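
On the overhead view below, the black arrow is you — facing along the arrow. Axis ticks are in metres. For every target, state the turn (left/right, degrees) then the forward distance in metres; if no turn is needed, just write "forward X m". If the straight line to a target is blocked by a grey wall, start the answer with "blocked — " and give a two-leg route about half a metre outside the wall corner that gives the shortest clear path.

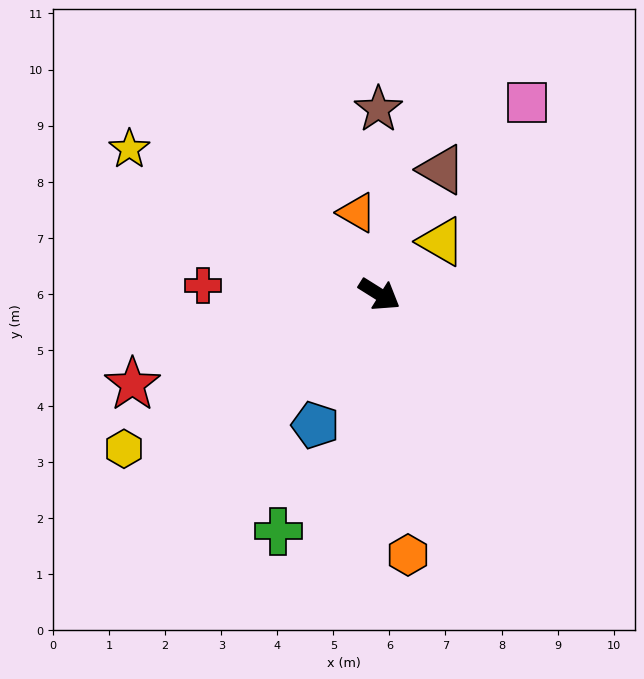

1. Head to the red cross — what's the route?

turn right 151°, forward 3.2 m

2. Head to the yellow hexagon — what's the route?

turn right 117°, forward 5.3 m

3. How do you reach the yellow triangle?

turn left 73°, forward 1.4 m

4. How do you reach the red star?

turn right 128°, forward 4.7 m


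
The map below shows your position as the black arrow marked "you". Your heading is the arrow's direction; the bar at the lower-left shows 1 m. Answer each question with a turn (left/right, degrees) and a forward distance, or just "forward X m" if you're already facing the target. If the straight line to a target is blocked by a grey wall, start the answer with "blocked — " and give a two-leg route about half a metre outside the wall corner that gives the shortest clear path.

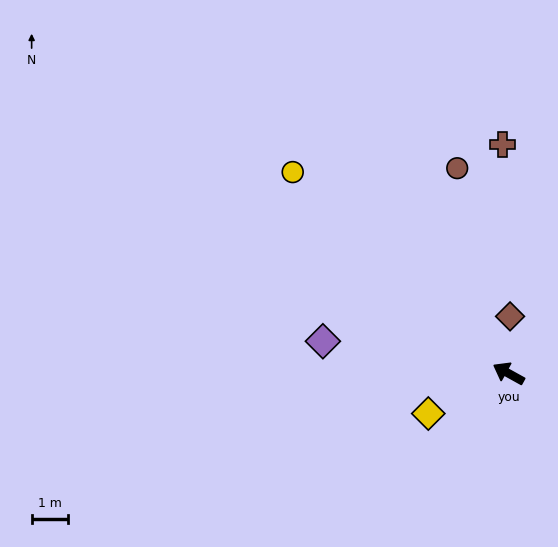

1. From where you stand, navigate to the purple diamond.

turn left 19°, forward 5.2 m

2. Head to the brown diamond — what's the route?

turn right 62°, forward 1.6 m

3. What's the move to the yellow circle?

turn right 14°, forward 8.1 m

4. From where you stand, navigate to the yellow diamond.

turn left 56°, forward 2.5 m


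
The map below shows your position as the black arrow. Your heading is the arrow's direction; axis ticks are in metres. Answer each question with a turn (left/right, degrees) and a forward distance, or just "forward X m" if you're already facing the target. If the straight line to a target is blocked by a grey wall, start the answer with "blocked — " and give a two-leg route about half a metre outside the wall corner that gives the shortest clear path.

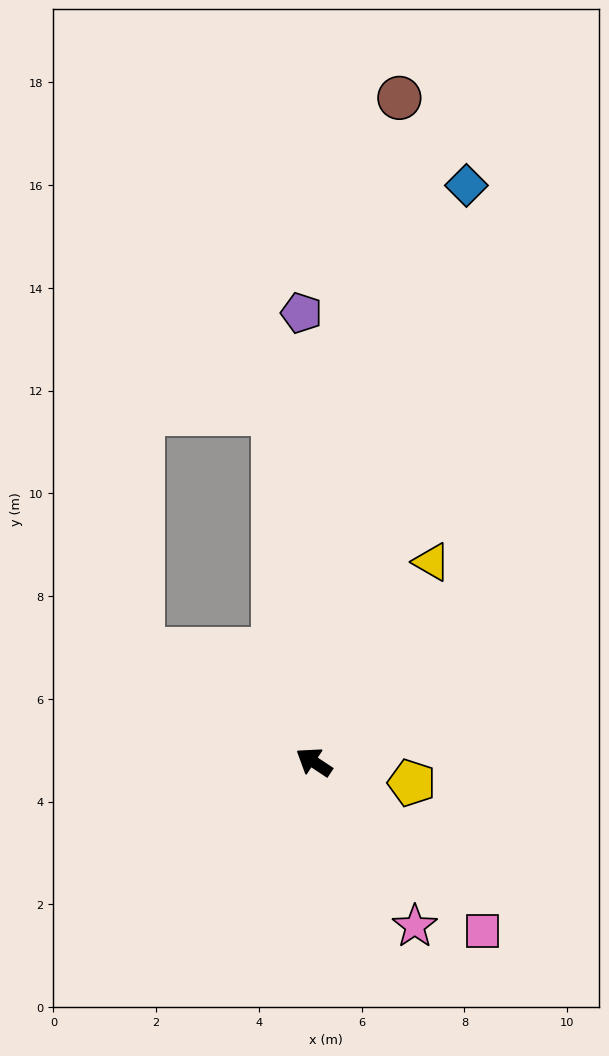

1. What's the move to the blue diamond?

turn right 71°, forward 11.6 m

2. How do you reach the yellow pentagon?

turn right 159°, forward 1.9 m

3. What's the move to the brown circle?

turn right 64°, forward 13.0 m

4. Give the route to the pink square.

turn left 168°, forward 4.6 m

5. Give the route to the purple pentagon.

turn right 55°, forward 8.7 m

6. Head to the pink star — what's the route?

turn left 155°, forward 3.8 m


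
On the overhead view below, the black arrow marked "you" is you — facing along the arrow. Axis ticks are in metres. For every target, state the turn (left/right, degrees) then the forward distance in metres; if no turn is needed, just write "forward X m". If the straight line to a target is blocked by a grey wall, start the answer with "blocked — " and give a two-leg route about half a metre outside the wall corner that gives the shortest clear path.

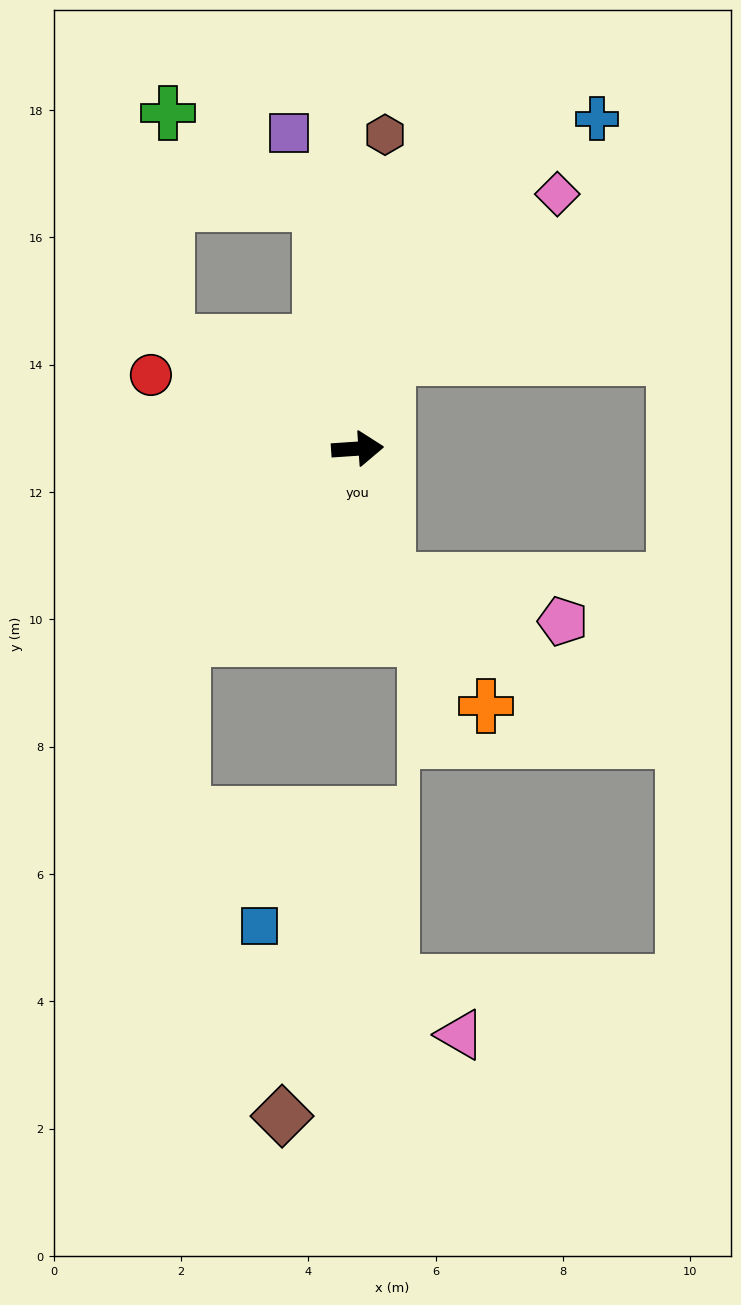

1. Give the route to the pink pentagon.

blocked — turn right 81°, forward 2.1 m, then turn left 64°, forward 2.8 m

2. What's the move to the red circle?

turn left 157°, forward 3.4 m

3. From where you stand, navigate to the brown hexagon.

turn left 81°, forward 4.9 m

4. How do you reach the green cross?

blocked — turn left 95°, forward 3.9 m, then turn left 50°, forward 2.8 m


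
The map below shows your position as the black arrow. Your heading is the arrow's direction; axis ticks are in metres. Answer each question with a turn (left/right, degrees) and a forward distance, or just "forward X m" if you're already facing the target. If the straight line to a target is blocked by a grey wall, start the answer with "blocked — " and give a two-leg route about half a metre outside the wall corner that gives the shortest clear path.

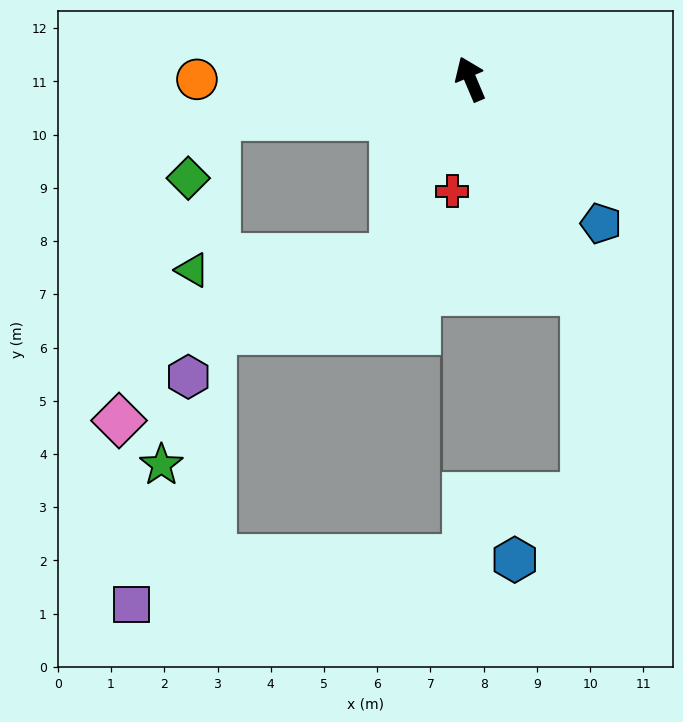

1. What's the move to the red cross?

turn left 148°, forward 2.1 m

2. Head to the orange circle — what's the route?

turn left 67°, forward 5.1 m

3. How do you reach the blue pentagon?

turn right 161°, forward 3.7 m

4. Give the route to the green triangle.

blocked — turn left 133°, forward 3.6 m, then turn right 62°, forward 3.8 m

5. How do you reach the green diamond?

blocked — turn left 76°, forward 4.8 m, then turn left 54°, forward 1.3 m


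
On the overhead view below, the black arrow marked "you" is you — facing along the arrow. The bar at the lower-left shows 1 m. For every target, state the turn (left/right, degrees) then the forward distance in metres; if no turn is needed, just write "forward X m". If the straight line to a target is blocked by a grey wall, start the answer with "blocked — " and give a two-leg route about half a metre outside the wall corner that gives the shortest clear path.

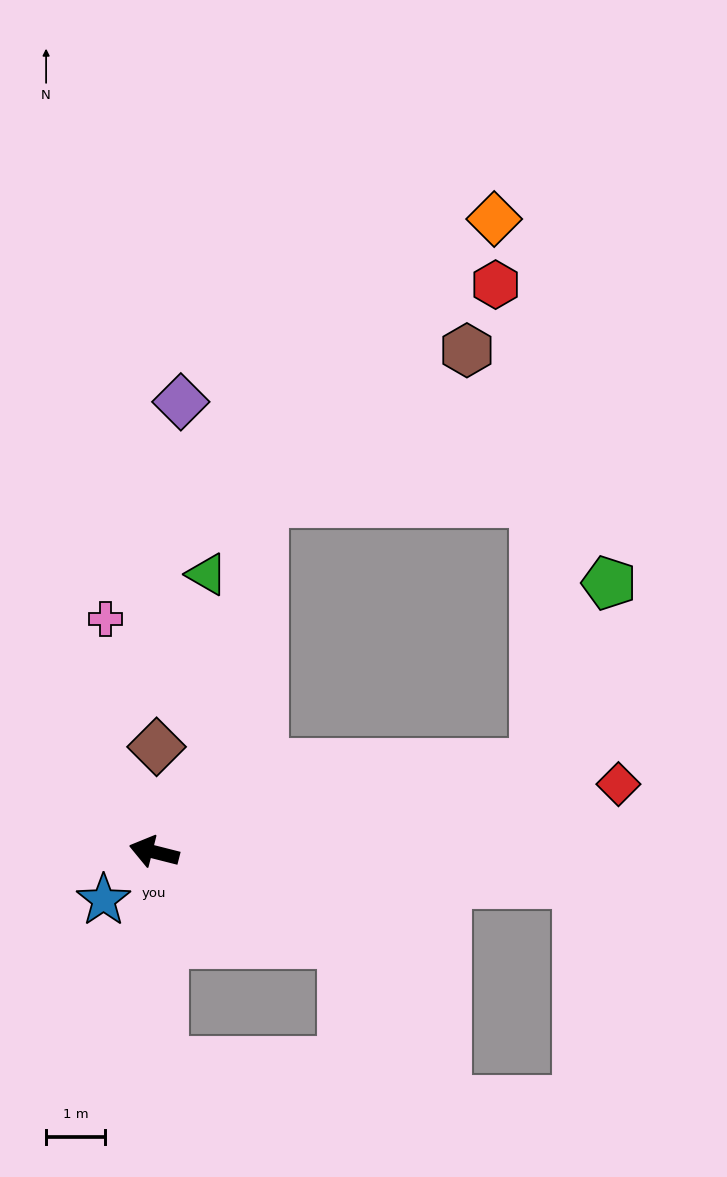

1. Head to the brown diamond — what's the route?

turn right 77°, forward 1.8 m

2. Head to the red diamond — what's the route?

turn right 157°, forward 7.9 m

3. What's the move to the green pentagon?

blocked — turn right 153°, forward 6.6 m, then turn left 55°, forward 3.3 m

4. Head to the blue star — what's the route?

turn left 58°, forward 1.2 m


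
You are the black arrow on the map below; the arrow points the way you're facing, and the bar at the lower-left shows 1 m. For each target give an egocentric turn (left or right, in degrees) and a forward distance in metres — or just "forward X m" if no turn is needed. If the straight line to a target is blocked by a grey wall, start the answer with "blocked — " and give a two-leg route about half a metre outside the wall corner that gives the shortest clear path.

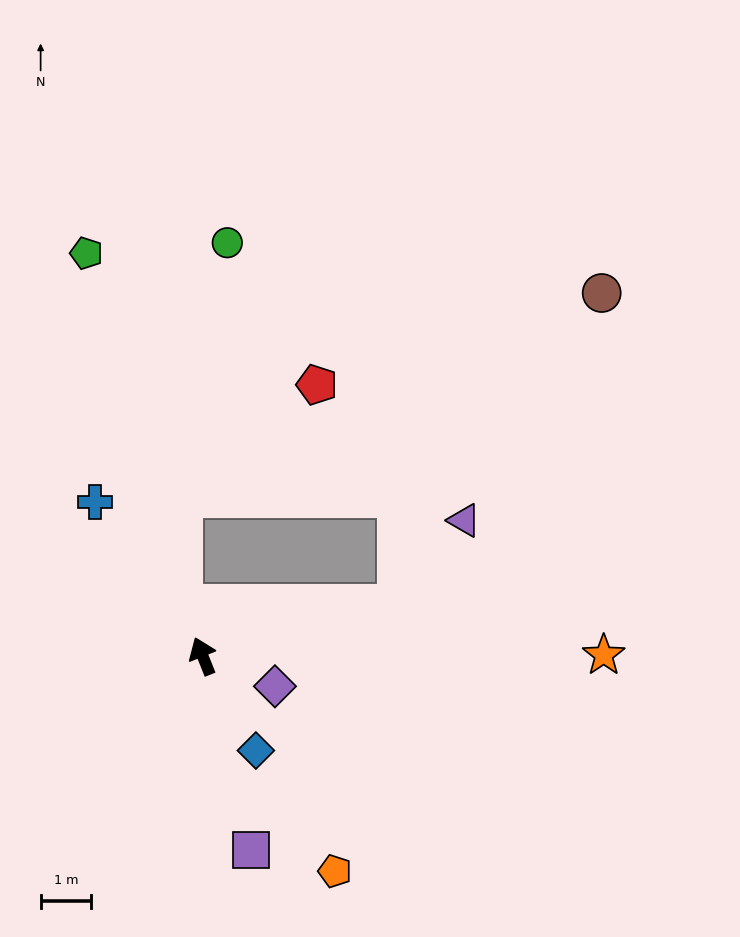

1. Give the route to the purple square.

turn left 172°, forward 3.9 m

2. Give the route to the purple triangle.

blocked — turn right 98°, forward 4.0 m, then turn left 39°, forward 2.1 m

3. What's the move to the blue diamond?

turn right 172°, forward 2.1 m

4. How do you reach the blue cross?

turn left 13°, forward 3.7 m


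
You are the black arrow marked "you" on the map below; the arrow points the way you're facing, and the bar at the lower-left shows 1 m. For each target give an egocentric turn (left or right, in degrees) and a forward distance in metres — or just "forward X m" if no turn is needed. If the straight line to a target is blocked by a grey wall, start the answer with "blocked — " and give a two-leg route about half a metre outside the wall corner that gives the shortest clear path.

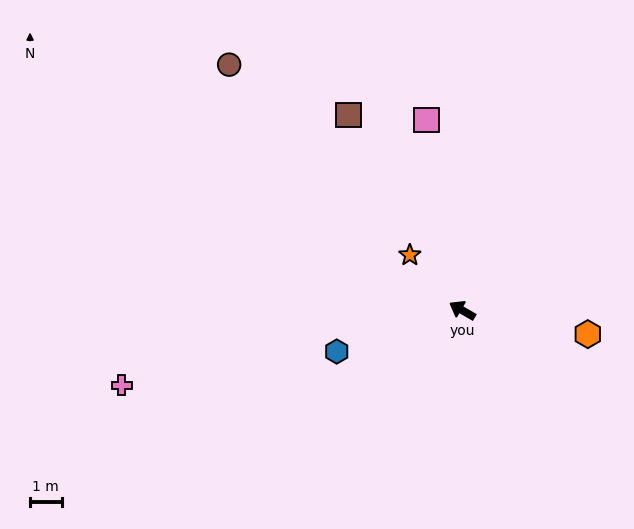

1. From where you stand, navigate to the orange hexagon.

turn right 161°, forward 4.0 m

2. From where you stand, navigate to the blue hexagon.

turn left 48°, forward 4.2 m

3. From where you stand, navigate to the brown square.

turn right 30°, forward 7.2 m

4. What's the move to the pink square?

turn right 49°, forward 6.1 m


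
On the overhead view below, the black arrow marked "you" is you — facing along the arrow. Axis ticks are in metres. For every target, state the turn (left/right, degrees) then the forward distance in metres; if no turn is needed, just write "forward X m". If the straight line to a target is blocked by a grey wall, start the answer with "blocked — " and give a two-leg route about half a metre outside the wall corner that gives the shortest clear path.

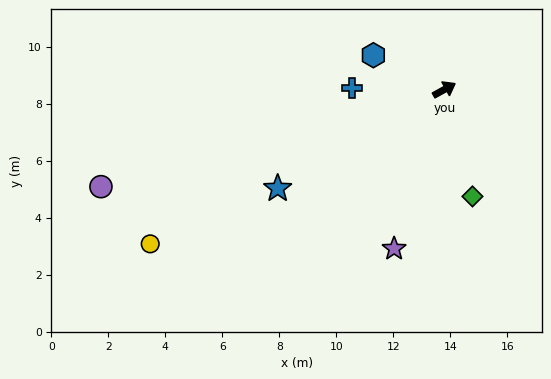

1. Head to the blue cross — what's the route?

turn left 150°, forward 3.2 m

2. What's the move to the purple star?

turn right 136°, forward 5.9 m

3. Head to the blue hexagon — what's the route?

turn left 125°, forward 2.8 m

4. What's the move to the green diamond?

turn right 104°, forward 3.9 m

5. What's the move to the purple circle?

turn left 167°, forward 12.5 m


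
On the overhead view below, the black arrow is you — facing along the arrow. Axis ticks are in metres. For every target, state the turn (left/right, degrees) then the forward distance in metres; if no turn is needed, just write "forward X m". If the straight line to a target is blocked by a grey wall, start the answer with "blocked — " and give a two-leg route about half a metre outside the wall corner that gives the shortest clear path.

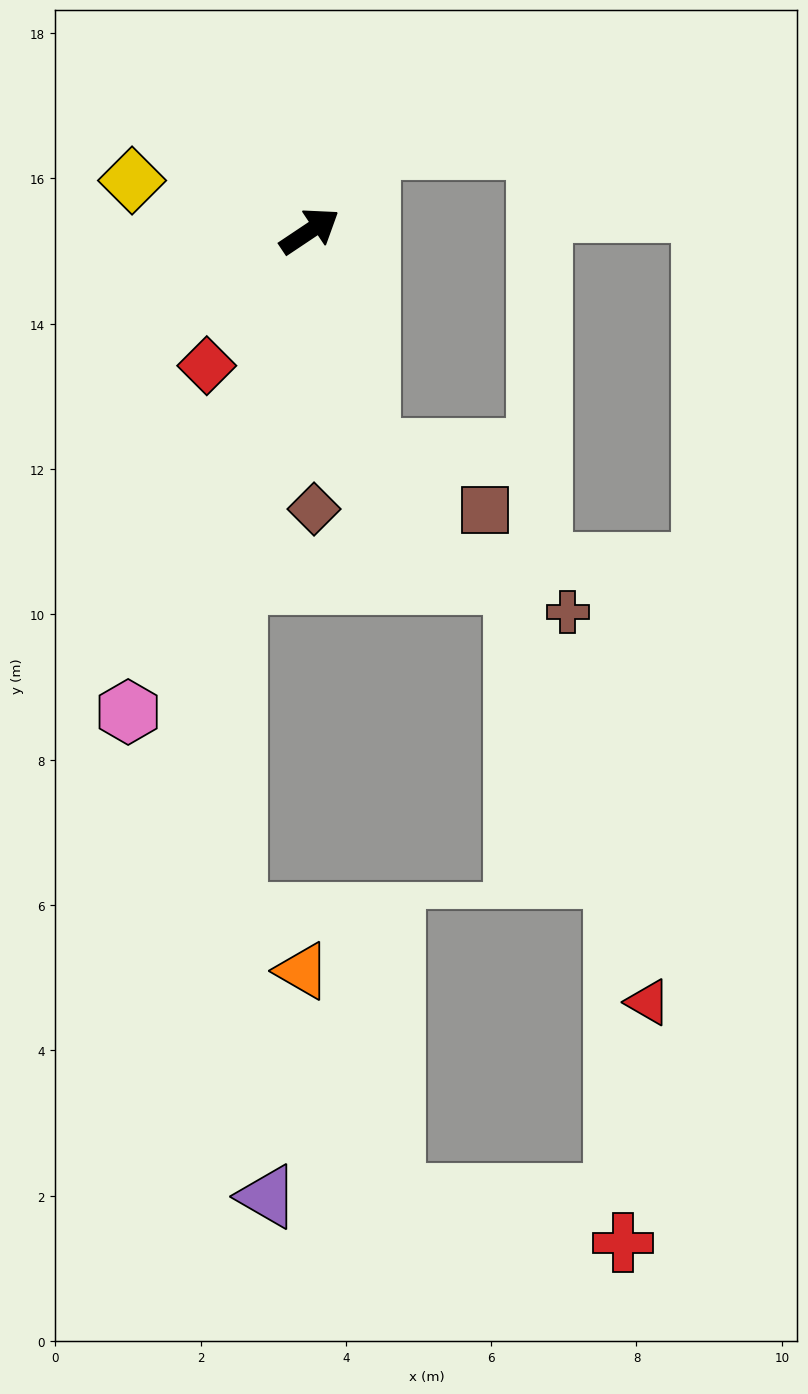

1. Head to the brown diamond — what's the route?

turn right 123°, forward 3.8 m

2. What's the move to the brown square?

blocked — turn right 109°, forward 3.1 m, then turn left 48°, forward 1.8 m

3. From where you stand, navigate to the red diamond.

turn right 161°, forward 2.3 m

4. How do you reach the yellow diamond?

turn left 130°, forward 2.5 m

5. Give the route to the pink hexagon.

turn right 144°, forward 7.1 m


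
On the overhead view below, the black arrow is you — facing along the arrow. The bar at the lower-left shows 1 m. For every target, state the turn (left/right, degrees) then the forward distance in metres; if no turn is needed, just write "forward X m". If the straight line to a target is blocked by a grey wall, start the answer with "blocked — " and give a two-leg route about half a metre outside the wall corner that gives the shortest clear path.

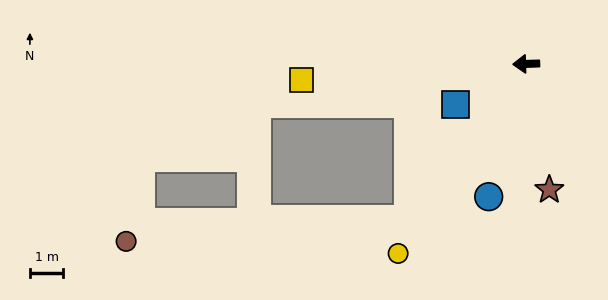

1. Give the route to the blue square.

turn left 28°, forward 2.5 m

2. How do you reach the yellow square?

turn left 2°, forward 6.8 m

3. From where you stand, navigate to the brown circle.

blocked — turn left 51°, forward 5.8 m, then turn right 48°, forward 8.5 m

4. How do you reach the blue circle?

turn left 72°, forward 4.2 m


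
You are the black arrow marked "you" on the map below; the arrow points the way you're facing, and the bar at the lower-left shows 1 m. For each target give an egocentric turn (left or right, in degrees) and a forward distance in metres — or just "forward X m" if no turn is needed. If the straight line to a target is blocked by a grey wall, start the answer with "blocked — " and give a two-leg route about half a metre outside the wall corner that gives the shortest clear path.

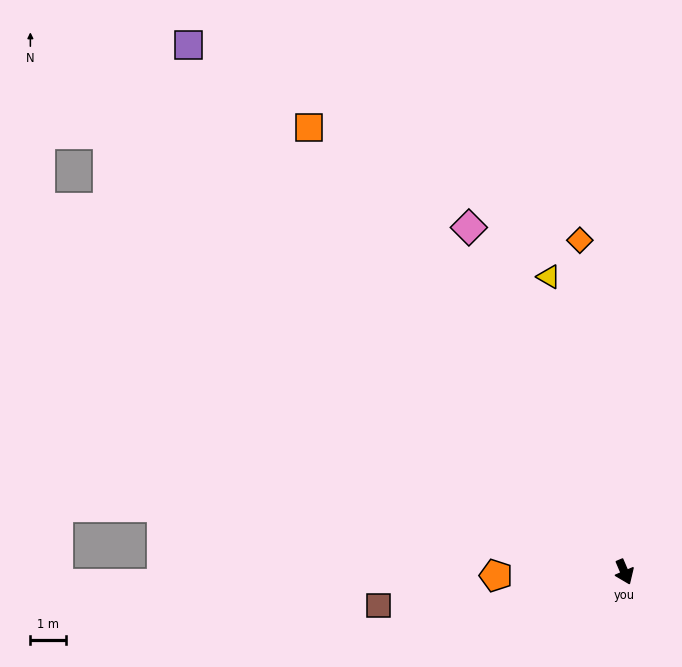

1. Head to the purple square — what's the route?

turn right 164°, forward 19.4 m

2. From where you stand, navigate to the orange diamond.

turn left 165°, forward 9.5 m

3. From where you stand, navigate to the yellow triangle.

turn left 171°, forward 8.7 m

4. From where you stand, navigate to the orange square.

turn right 168°, forward 15.5 m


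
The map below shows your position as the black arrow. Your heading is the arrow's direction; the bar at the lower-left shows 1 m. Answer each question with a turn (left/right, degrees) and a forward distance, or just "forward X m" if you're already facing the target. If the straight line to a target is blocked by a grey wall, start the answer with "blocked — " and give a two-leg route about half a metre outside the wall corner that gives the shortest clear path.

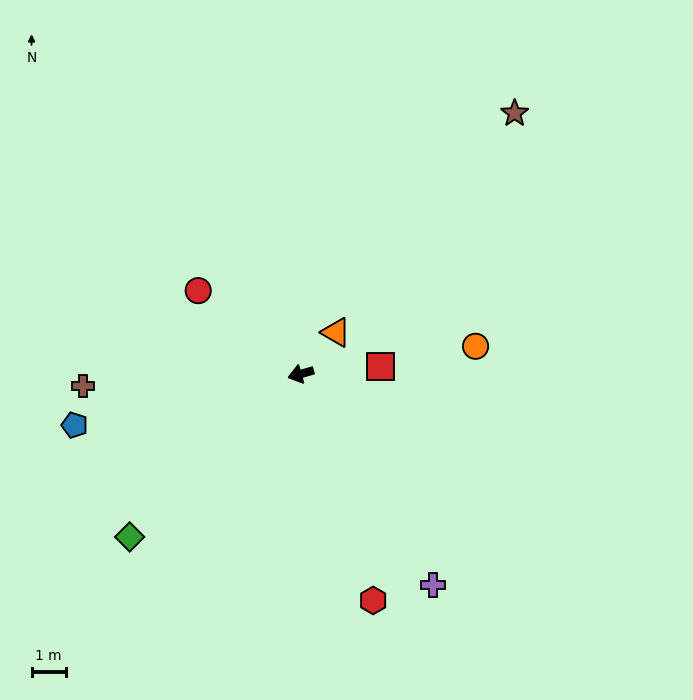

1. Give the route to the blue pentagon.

turn right 3°, forward 6.8 m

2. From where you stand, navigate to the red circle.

turn right 55°, forward 3.9 m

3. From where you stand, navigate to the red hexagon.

turn left 92°, forward 6.9 m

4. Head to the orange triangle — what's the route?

turn right 146°, forward 1.6 m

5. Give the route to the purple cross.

turn left 106°, forward 7.3 m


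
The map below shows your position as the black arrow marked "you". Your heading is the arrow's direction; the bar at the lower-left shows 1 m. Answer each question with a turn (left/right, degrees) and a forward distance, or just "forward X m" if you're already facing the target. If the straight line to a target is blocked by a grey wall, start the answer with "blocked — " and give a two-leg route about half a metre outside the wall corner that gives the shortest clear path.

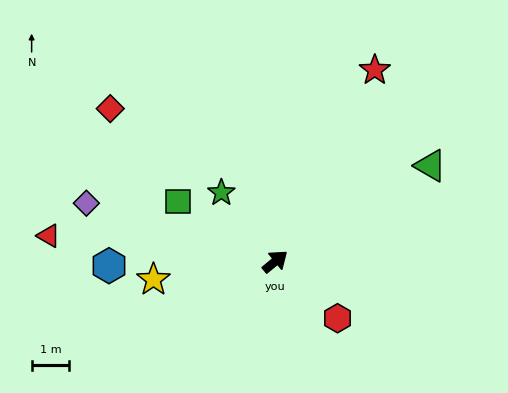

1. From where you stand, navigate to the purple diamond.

turn left 123°, forward 5.2 m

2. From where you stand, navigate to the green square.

turn left 109°, forward 3.0 m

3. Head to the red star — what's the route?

turn left 23°, forward 5.7 m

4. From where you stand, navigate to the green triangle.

turn right 8°, forward 4.8 m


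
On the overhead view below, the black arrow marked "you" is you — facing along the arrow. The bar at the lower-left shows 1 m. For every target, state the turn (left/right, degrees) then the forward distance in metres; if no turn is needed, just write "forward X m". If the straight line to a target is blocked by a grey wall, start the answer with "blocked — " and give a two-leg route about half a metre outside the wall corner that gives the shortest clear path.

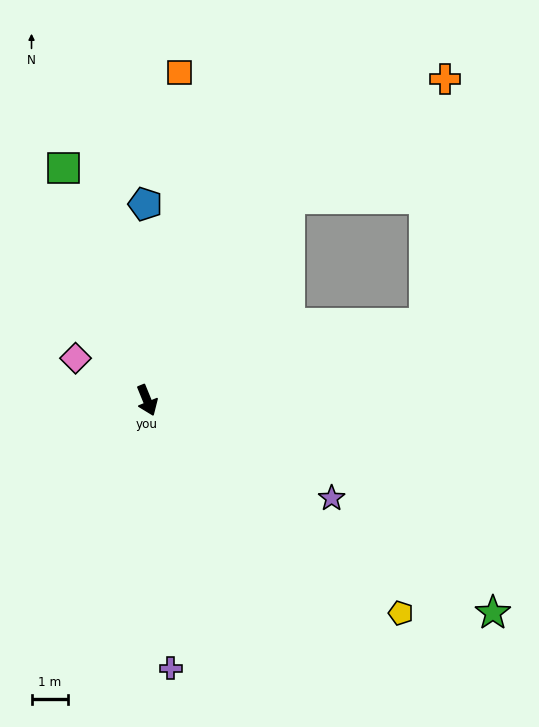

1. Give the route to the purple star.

turn left 40°, forward 5.7 m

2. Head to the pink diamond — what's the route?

turn right 143°, forward 2.3 m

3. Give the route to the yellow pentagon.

turn left 28°, forward 9.1 m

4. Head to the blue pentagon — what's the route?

turn left 158°, forward 5.4 m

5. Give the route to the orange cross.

blocked — turn left 122°, forward 6.8 m, then turn right 17°, forward 5.4 m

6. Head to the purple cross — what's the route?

turn right 17°, forward 7.4 m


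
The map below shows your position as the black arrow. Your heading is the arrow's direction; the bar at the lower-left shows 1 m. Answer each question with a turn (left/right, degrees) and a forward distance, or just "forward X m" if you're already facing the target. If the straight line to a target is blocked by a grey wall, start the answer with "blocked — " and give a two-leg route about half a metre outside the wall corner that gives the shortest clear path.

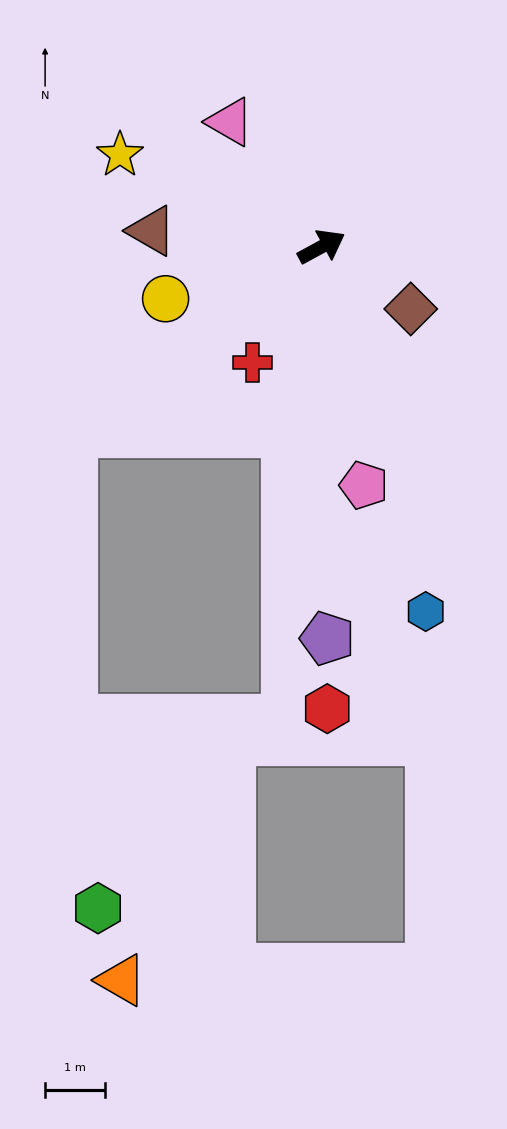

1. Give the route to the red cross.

turn right 149°, forward 2.2 m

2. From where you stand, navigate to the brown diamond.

turn right 63°, forward 1.8 m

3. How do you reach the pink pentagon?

turn right 109°, forward 4.0 m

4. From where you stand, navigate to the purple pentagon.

turn right 118°, forward 6.5 m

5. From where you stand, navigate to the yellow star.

turn left 127°, forward 3.7 m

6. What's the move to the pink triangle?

turn left 98°, forward 2.6 m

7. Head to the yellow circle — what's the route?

turn left 170°, forward 2.7 m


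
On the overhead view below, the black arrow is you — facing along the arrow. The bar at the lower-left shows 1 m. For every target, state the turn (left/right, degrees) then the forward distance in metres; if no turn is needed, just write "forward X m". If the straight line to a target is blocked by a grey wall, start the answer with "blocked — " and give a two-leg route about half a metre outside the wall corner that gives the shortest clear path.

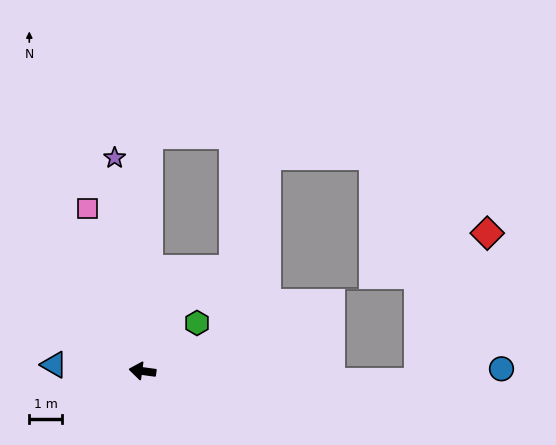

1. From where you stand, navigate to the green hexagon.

turn right 131°, forward 2.2 m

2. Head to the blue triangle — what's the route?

turn left 4°, forward 2.7 m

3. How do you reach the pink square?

turn right 64°, forward 5.3 m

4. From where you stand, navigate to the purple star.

turn right 75°, forward 6.7 m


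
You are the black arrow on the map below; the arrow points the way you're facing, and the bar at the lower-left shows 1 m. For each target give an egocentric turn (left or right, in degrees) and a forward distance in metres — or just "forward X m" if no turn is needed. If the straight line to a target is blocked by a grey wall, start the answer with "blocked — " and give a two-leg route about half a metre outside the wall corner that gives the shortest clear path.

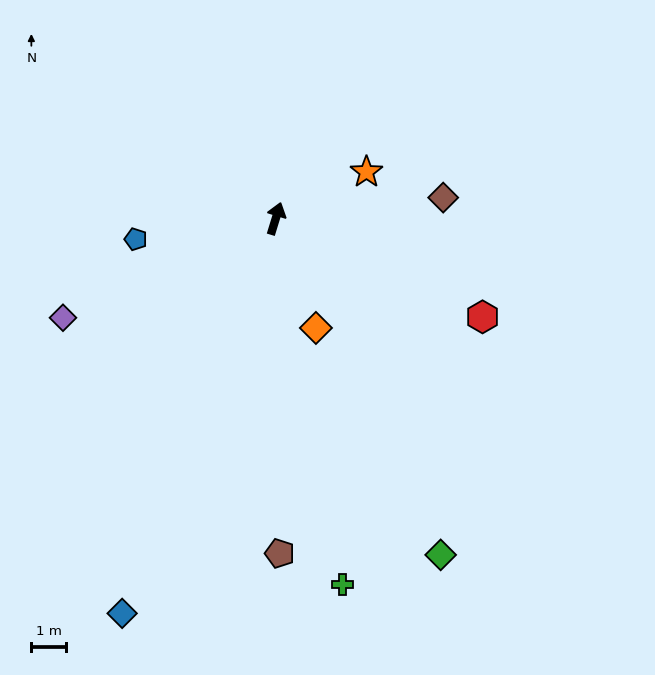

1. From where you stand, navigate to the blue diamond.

turn left 176°, forward 12.3 m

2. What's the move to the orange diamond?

turn right 143°, forward 3.4 m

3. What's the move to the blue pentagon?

turn left 116°, forward 4.1 m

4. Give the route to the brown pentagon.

turn right 162°, forward 9.8 m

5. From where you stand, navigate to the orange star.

turn right 46°, forward 3.0 m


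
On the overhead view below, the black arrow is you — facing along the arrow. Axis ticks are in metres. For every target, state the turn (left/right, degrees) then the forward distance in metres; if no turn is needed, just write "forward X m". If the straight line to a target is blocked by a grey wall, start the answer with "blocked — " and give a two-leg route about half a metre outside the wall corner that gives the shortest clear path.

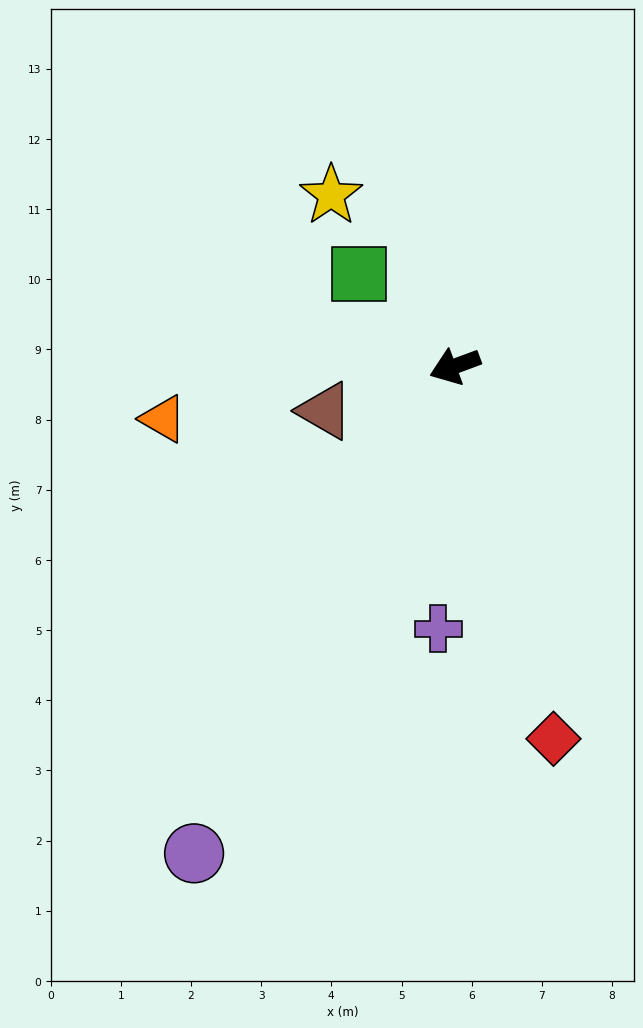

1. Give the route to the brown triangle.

forward 2.0 m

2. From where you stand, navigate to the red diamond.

turn left 85°, forward 5.5 m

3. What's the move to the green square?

turn right 64°, forward 1.9 m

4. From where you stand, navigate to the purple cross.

turn left 66°, forward 3.7 m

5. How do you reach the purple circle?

turn left 42°, forward 7.9 m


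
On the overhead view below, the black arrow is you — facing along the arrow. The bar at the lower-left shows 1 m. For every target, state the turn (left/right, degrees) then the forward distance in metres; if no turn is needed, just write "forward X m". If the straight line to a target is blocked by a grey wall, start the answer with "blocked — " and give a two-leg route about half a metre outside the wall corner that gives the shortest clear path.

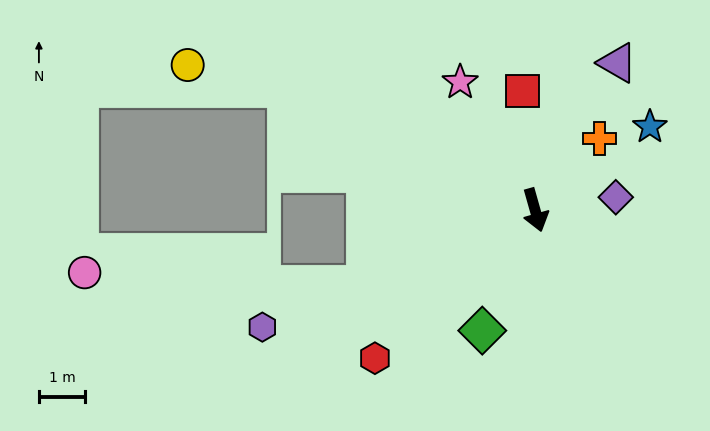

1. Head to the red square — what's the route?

turn left 170°, forward 2.6 m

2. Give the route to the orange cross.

turn left 122°, forward 2.1 m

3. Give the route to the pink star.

turn right 165°, forward 3.2 m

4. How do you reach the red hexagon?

turn right 63°, forward 4.7 m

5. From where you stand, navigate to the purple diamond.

turn left 83°, forward 1.8 m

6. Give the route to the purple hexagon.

turn right 83°, forward 6.4 m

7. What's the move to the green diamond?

turn right 39°, forward 2.8 m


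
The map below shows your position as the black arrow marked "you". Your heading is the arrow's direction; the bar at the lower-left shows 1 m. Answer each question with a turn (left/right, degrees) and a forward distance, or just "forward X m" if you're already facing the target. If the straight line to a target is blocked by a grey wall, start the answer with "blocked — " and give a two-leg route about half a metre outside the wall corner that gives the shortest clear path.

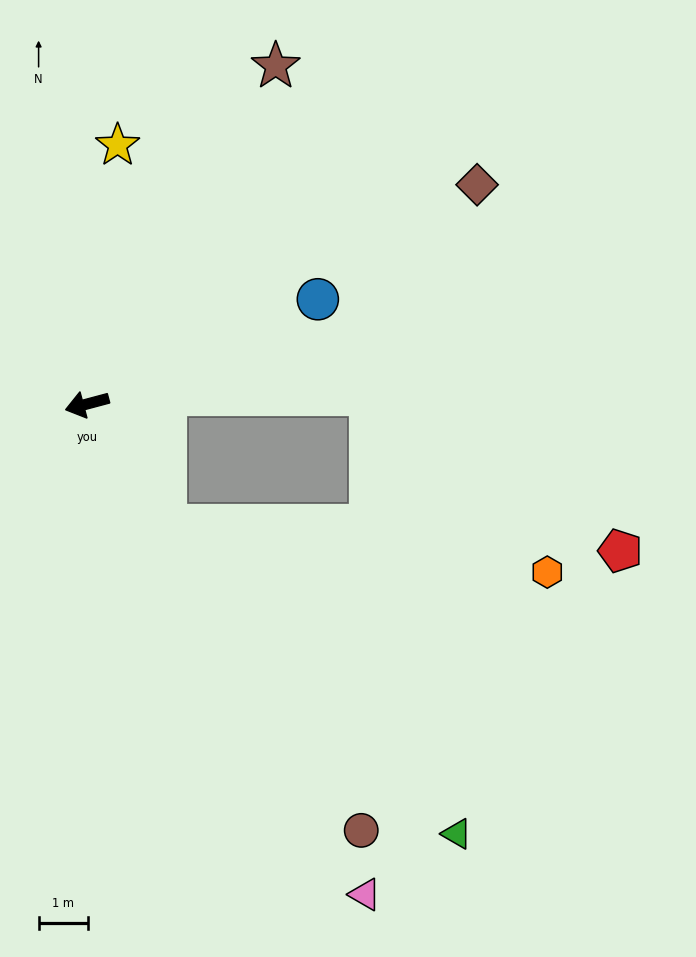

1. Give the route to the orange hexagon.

blocked — turn left 108°, forward 2.9 m, then turn left 50°, forward 7.8 m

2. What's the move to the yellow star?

turn right 112°, forward 5.3 m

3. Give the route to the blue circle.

turn right 171°, forward 5.2 m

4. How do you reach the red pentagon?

blocked — turn left 108°, forward 2.9 m, then turn left 54°, forward 9.3 m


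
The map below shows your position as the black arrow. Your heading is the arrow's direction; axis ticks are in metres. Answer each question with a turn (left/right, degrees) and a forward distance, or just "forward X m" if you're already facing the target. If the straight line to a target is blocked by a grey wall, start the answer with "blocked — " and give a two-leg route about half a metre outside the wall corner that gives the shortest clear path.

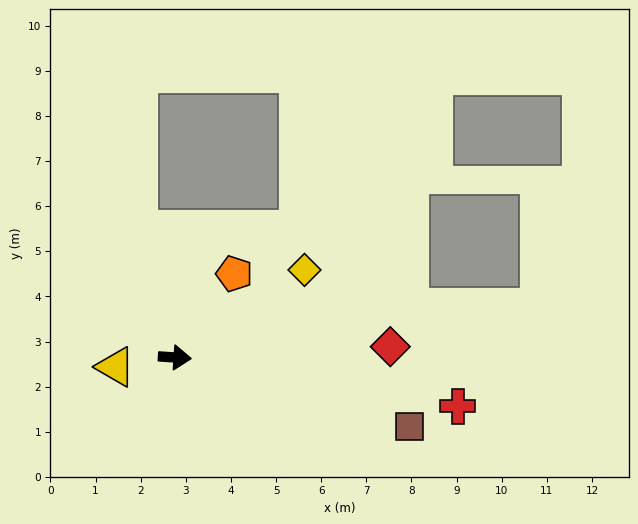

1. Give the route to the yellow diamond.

turn left 38°, forward 3.5 m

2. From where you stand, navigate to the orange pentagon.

turn left 58°, forward 2.3 m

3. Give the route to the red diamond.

turn left 7°, forward 4.8 m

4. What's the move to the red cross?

turn right 6°, forward 6.4 m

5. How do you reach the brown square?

turn right 13°, forward 5.4 m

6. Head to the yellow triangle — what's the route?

turn right 167°, forward 1.3 m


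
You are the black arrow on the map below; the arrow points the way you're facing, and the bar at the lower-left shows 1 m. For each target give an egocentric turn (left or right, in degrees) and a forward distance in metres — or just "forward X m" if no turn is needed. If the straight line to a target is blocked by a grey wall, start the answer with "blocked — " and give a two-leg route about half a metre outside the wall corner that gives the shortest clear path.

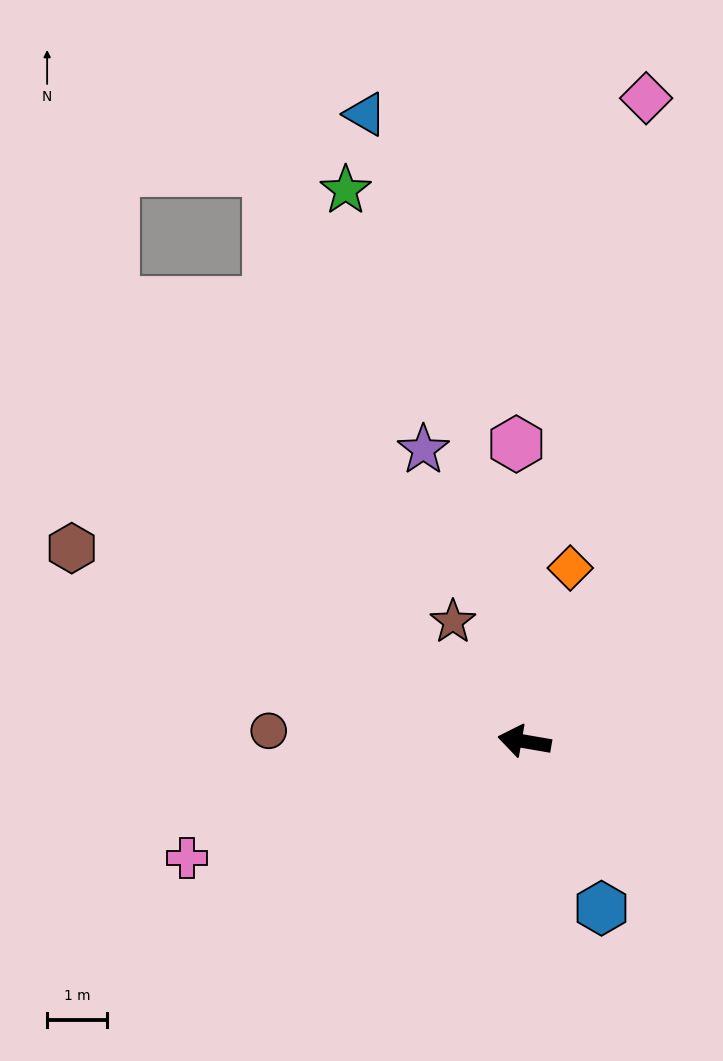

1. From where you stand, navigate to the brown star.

turn right 49°, forward 2.3 m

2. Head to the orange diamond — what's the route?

turn right 95°, forward 3.0 m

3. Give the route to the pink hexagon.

turn right 79°, forward 4.9 m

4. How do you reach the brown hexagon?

turn right 13°, forward 8.2 m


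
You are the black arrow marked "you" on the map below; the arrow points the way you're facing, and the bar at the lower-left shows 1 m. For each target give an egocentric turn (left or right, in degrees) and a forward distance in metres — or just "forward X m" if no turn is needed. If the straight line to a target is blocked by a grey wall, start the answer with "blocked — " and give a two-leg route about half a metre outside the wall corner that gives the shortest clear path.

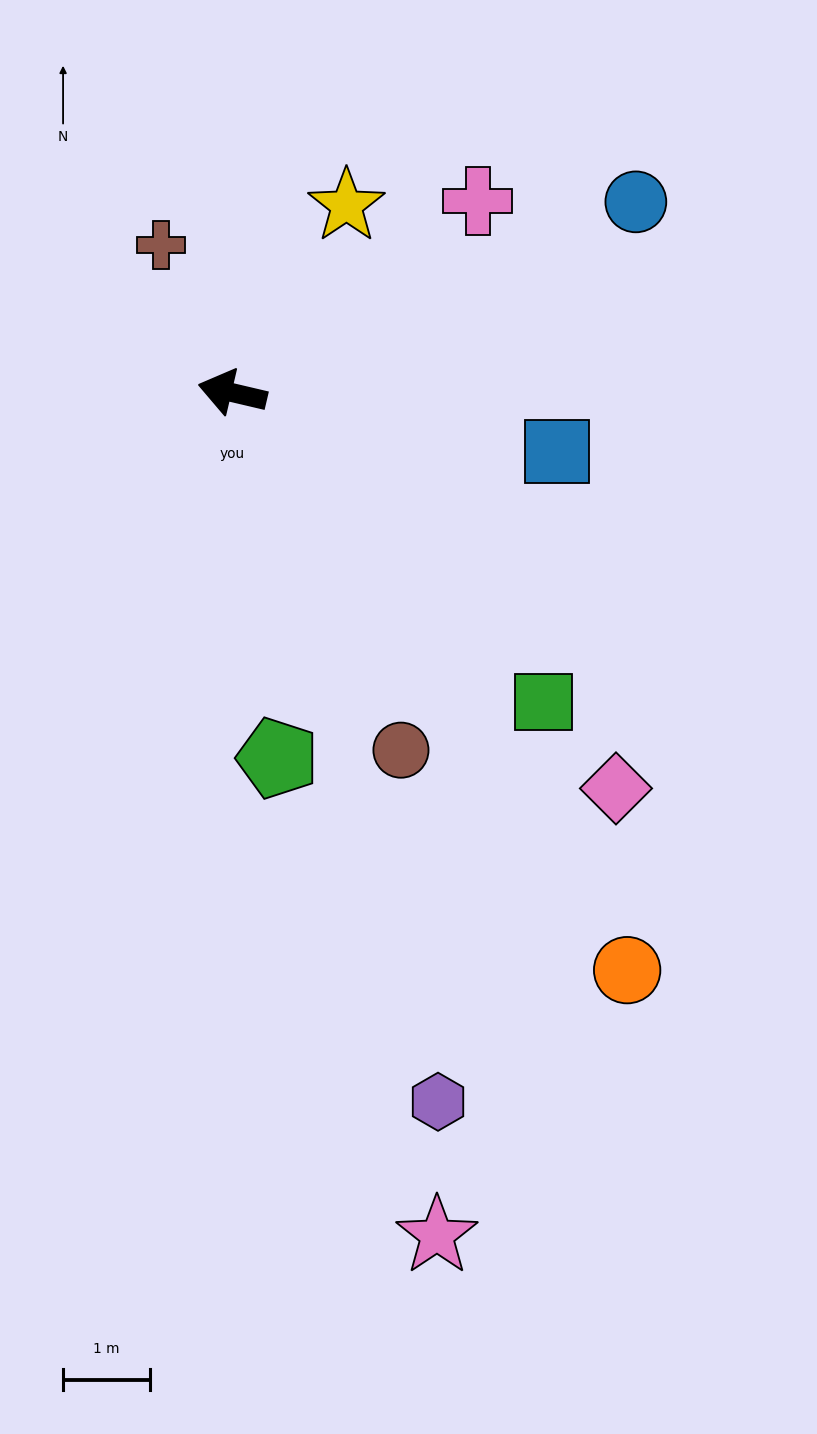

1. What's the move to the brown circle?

turn left 128°, forward 4.6 m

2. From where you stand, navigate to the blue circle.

turn right 141°, forward 5.1 m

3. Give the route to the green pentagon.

turn left 110°, forward 4.2 m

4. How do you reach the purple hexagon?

turn left 119°, forward 8.5 m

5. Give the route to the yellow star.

turn right 108°, forward 2.5 m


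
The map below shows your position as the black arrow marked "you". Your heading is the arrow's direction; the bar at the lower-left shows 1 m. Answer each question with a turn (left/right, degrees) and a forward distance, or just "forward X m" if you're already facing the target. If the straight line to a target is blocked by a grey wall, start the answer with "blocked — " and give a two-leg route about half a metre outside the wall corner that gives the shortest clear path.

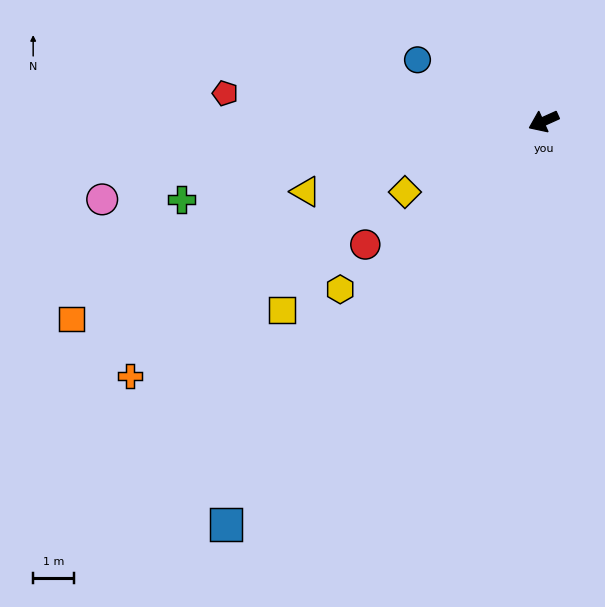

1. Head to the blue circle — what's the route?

turn right 50°, forward 3.5 m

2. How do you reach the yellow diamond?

turn left 3°, forward 3.9 m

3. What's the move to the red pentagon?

turn right 29°, forward 7.9 m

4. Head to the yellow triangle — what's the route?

turn right 8°, forward 6.1 m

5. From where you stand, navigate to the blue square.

turn left 27°, forward 12.7 m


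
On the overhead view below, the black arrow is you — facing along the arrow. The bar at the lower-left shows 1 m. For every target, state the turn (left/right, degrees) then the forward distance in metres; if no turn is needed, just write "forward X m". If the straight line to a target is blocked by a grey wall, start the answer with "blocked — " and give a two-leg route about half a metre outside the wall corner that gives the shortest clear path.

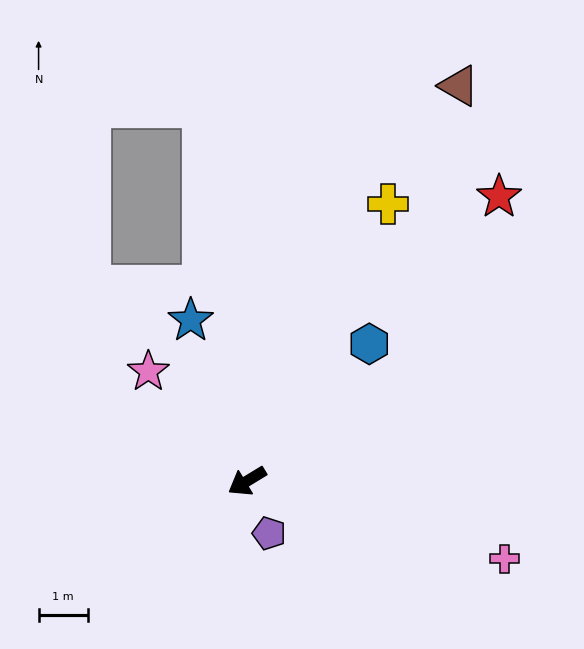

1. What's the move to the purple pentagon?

turn left 82°, forward 1.2 m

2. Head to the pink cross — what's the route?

turn left 132°, forward 5.5 m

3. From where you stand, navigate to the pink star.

turn right 79°, forward 3.0 m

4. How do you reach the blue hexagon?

turn right 163°, forward 3.7 m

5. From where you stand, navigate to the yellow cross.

turn right 148°, forward 6.3 m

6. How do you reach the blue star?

turn right 102°, forward 3.5 m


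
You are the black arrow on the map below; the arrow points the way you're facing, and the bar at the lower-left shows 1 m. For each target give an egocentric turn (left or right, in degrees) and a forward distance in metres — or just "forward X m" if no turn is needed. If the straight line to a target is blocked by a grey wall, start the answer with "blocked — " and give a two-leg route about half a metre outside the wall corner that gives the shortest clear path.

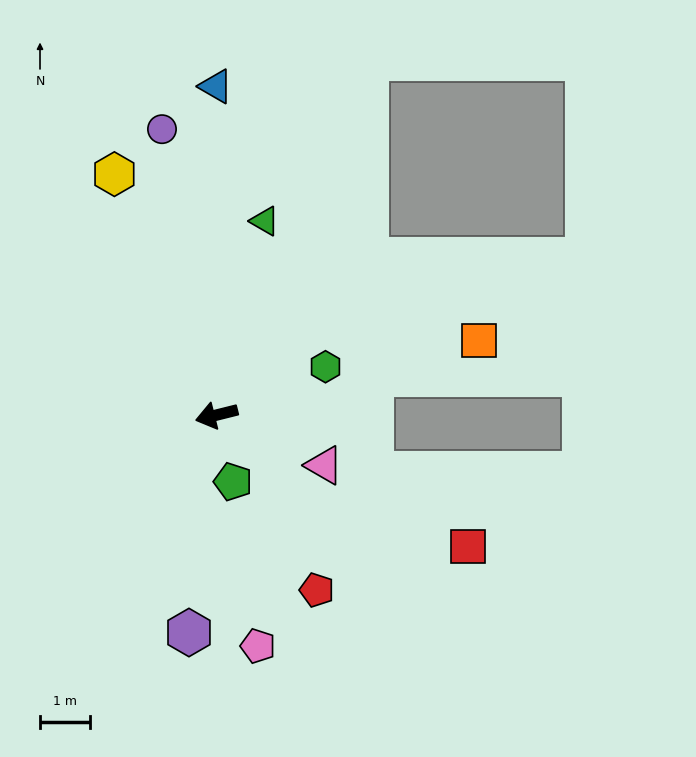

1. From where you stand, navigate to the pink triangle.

turn left 141°, forward 2.4 m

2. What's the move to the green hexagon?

turn right 170°, forward 2.4 m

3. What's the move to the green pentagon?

turn left 90°, forward 1.4 m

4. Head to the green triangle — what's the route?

turn right 118°, forward 4.0 m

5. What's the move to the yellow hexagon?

turn right 81°, forward 5.2 m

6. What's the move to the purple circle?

turn right 93°, forward 5.8 m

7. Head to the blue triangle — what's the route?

turn right 104°, forward 6.6 m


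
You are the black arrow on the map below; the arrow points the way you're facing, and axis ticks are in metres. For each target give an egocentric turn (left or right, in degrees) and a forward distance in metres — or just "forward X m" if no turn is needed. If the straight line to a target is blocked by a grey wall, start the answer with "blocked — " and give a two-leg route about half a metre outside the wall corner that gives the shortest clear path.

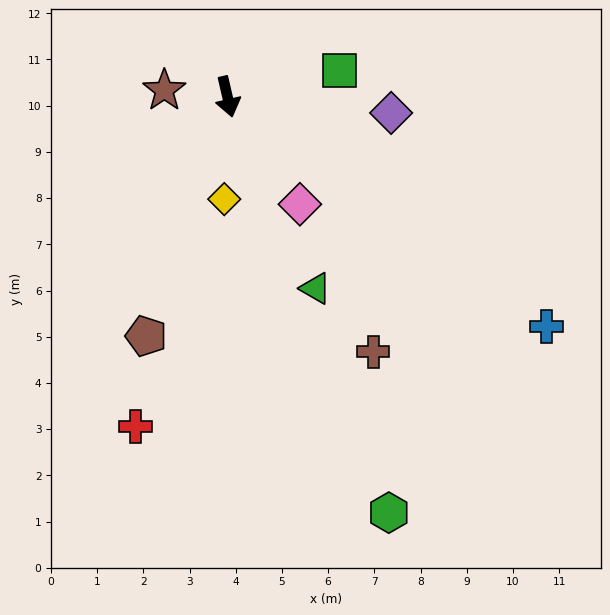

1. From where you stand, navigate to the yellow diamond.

turn right 15°, forward 2.2 m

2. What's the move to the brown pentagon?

turn right 32°, forward 5.5 m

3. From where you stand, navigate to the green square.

turn left 90°, forward 2.5 m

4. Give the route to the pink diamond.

turn left 21°, forward 2.8 m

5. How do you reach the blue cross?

turn left 41°, forward 8.5 m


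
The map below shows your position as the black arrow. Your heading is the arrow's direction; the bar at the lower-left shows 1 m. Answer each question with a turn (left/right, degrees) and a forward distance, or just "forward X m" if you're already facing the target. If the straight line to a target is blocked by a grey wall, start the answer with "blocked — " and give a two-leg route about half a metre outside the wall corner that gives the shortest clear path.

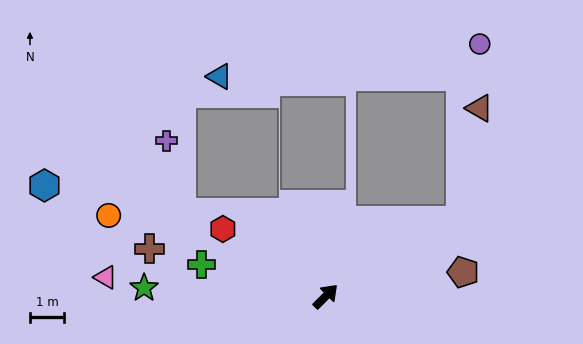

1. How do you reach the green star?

turn left 132°, forward 5.3 m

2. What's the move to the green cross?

turn left 120°, forward 3.8 m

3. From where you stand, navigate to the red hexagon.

turn left 102°, forward 3.6 m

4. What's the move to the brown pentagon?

turn right 35°, forward 4.1 m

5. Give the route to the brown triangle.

blocked — turn right 16°, forward 4.5 m, then turn left 51°, forward 3.3 m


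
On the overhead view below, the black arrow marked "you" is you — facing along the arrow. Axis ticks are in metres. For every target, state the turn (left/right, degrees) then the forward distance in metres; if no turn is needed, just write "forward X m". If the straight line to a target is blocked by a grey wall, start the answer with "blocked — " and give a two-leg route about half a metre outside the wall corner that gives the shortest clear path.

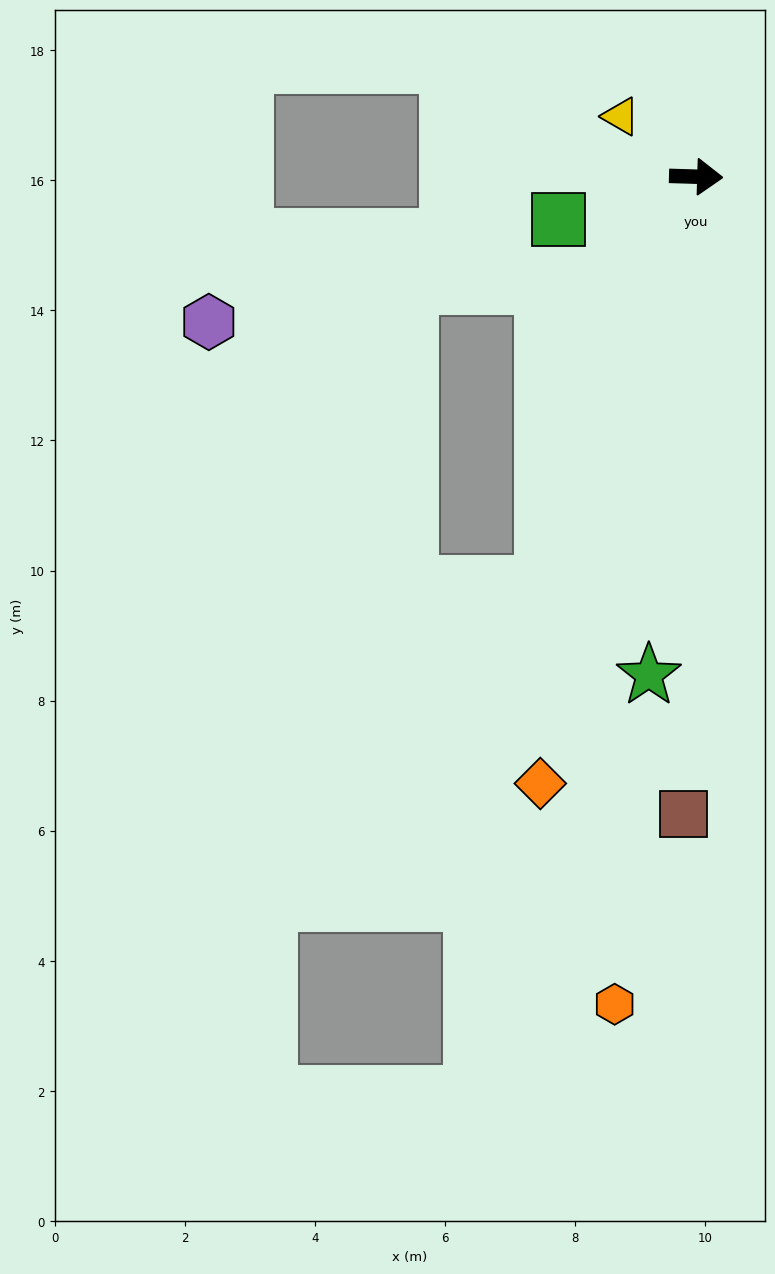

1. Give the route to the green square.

turn right 161°, forward 2.2 m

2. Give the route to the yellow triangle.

turn left 143°, forward 1.5 m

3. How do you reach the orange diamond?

turn right 103°, forward 9.6 m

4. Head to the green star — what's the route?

turn right 94°, forward 7.7 m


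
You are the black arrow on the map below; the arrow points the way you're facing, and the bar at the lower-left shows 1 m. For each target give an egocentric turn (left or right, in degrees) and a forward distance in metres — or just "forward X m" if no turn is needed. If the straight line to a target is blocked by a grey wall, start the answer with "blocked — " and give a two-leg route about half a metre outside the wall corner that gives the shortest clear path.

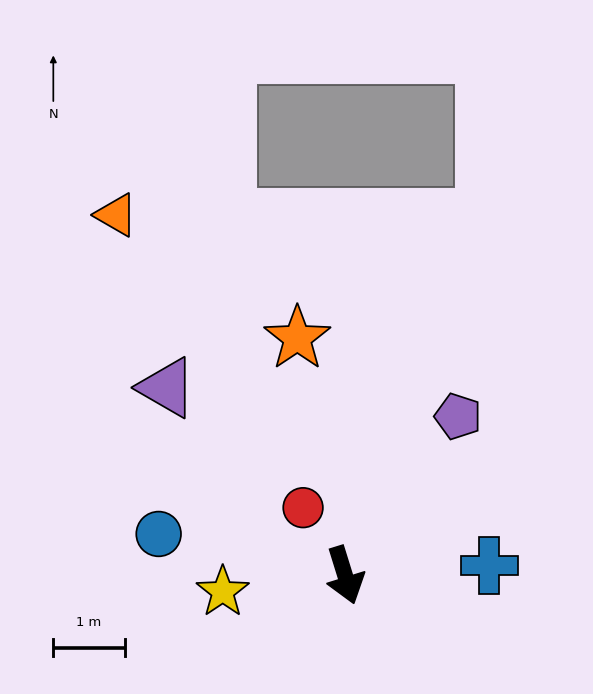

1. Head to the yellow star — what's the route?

turn right 100°, forward 1.7 m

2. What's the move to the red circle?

turn right 165°, forward 1.1 m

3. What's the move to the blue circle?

turn right 120°, forward 2.7 m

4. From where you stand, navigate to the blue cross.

turn left 77°, forward 2.0 m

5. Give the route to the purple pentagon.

turn left 127°, forward 2.7 m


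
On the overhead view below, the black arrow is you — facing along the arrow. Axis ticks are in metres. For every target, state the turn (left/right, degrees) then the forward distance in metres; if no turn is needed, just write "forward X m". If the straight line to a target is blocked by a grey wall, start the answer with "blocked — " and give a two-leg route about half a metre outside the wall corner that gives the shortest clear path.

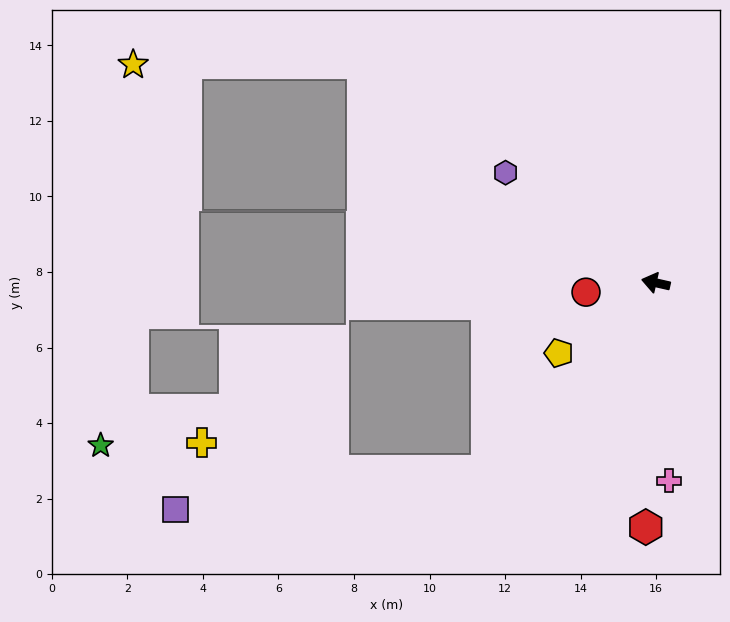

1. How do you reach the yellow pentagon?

turn left 49°, forward 3.2 m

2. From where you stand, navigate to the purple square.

blocked — turn left 61°, forward 6.7 m, then turn right 41°, forward 8.3 m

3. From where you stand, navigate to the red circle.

turn left 20°, forward 1.9 m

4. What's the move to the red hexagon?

turn left 100°, forward 6.5 m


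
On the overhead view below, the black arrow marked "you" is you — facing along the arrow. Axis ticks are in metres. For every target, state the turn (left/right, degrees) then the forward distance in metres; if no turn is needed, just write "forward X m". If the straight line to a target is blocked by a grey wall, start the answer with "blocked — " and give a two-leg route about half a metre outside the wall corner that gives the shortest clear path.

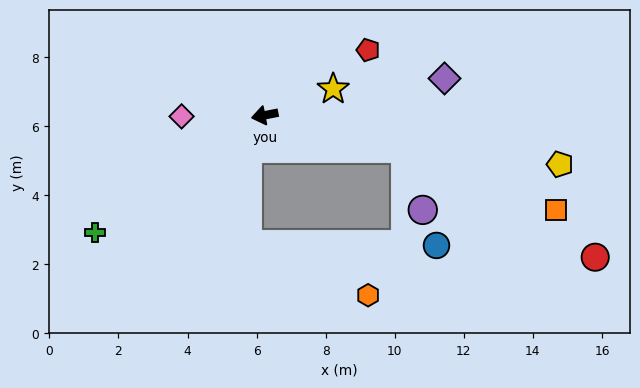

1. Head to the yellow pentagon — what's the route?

turn left 160°, forward 8.7 m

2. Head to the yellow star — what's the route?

turn right 170°, forward 2.1 m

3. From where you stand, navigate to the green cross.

turn left 24°, forward 6.0 m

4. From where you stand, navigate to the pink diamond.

turn right 10°, forward 2.4 m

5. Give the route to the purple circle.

blocked — turn left 156°, forward 4.2 m, then turn right 61°, forward 1.9 m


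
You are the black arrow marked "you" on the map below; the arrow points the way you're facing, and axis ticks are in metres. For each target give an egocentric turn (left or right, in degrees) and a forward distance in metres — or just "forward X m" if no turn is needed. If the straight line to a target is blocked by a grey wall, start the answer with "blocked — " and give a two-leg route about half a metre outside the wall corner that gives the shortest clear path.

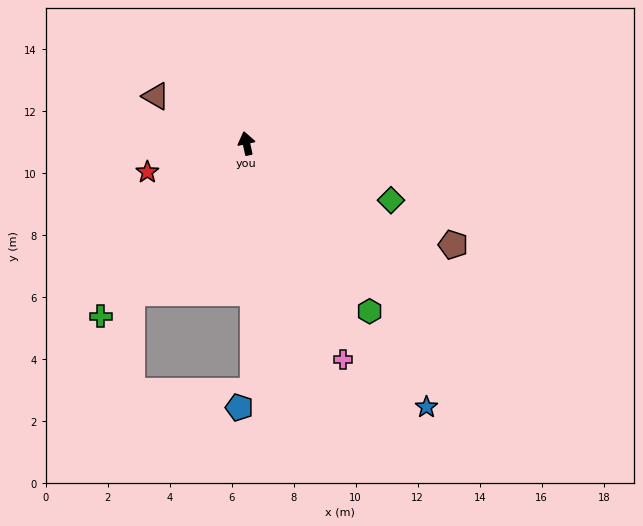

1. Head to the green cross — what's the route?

turn left 128°, forward 7.3 m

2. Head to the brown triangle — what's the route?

turn left 50°, forward 3.3 m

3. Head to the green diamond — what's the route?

turn right 124°, forward 5.0 m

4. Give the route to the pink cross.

turn right 168°, forward 7.6 m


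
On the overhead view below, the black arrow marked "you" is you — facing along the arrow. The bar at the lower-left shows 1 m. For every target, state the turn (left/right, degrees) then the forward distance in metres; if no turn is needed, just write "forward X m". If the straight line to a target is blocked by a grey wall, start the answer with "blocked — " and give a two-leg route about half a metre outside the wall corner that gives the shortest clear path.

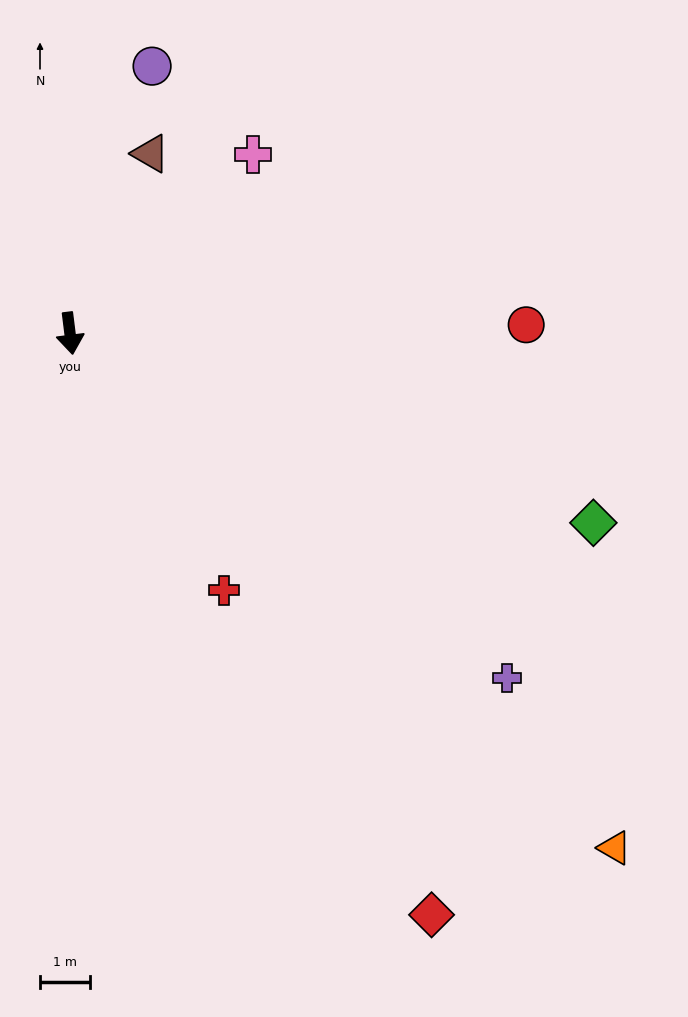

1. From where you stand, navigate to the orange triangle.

turn left 40°, forward 15.0 m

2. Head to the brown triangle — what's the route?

turn left 149°, forward 3.9 m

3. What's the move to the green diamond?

turn left 63°, forward 11.1 m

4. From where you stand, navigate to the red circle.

turn left 84°, forward 9.1 m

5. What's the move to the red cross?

turn left 24°, forward 6.0 m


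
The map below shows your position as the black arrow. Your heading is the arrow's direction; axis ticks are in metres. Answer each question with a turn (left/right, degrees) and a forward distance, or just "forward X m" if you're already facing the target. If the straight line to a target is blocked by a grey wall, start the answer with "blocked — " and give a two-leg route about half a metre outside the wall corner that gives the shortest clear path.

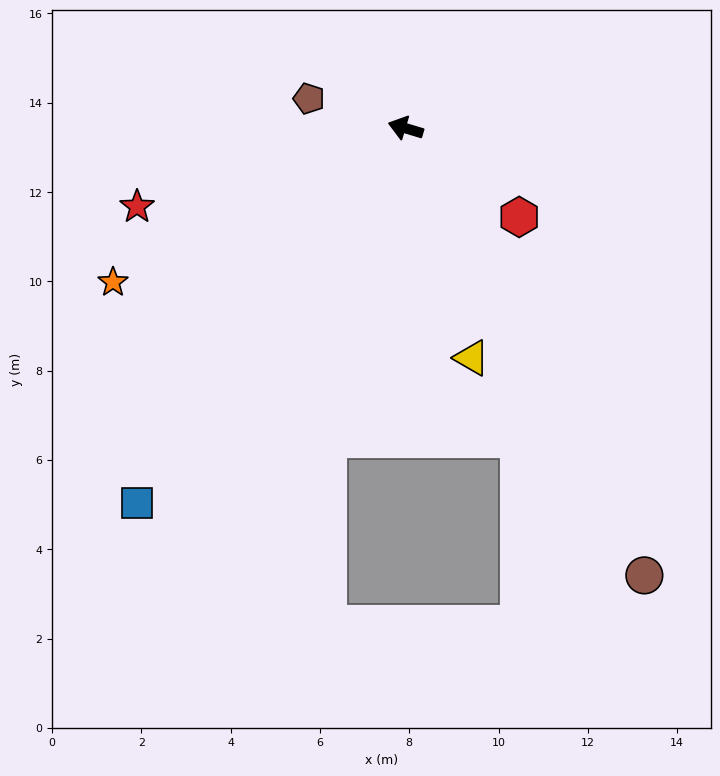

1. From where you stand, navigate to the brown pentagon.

forward 2.3 m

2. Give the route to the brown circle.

turn left 135°, forward 11.3 m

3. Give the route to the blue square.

turn left 71°, forward 10.3 m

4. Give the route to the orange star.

turn left 44°, forward 7.4 m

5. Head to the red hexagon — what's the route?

turn left 159°, forward 3.2 m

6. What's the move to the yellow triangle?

turn left 123°, forward 5.3 m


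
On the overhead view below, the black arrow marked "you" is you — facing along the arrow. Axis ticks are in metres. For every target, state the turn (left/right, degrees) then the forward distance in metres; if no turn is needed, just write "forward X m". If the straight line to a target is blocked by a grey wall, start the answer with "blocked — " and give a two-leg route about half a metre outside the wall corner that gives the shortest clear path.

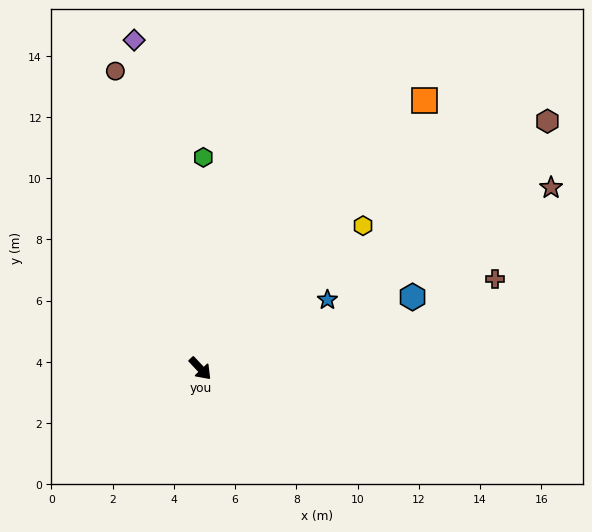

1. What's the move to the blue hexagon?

turn left 65°, forward 7.3 m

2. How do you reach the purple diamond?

turn left 148°, forward 10.9 m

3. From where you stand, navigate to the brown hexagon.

turn left 82°, forward 13.9 m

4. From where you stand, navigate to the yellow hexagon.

turn left 88°, forward 7.1 m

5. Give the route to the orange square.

turn left 97°, forward 11.4 m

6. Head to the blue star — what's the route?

turn left 75°, forward 4.7 m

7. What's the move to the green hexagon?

turn left 136°, forward 6.9 m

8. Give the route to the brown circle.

turn left 153°, forward 10.1 m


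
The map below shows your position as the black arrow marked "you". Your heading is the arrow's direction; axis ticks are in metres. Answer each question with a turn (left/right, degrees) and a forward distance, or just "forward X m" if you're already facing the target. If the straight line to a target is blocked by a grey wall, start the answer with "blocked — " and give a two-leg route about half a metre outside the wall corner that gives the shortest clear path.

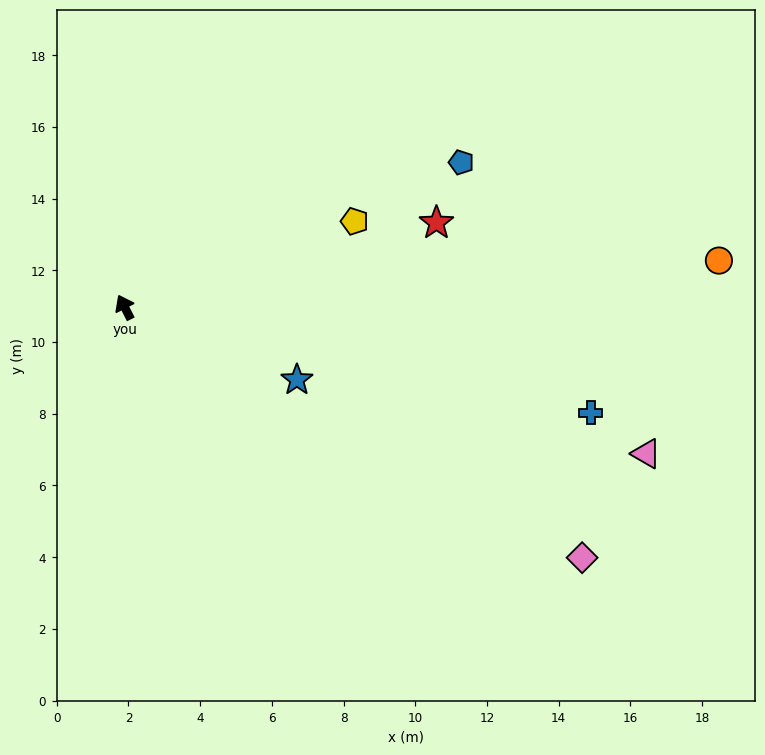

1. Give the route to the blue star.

turn right 140°, forward 5.2 m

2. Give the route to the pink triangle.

turn right 133°, forward 15.1 m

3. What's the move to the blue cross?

turn right 130°, forward 13.3 m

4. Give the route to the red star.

turn right 102°, forward 9.0 m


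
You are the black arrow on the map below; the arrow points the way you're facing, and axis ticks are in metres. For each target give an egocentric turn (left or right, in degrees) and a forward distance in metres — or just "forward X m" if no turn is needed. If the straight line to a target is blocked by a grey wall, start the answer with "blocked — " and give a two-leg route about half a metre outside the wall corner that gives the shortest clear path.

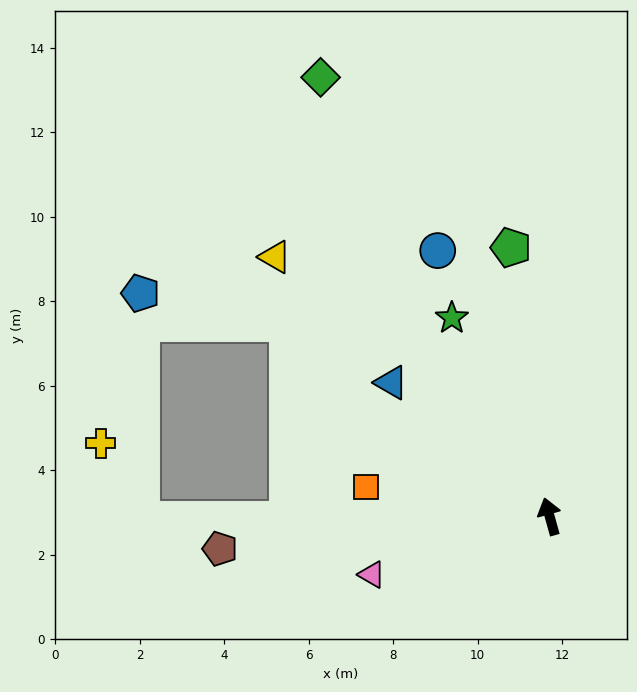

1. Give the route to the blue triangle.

turn left 34°, forward 4.9 m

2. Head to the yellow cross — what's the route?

blocked — turn left 75°, forward 9.6 m, then turn right 62°, forward 2.0 m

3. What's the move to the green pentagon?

turn right 7°, forward 6.4 m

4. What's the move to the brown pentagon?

turn left 80°, forward 7.8 m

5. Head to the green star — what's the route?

turn left 11°, forward 5.2 m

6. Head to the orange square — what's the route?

turn left 65°, forward 4.4 m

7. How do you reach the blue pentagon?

blocked — turn left 75°, forward 9.6 m, then turn right 90°, forward 5.3 m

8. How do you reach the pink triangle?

turn left 93°, forward 4.4 m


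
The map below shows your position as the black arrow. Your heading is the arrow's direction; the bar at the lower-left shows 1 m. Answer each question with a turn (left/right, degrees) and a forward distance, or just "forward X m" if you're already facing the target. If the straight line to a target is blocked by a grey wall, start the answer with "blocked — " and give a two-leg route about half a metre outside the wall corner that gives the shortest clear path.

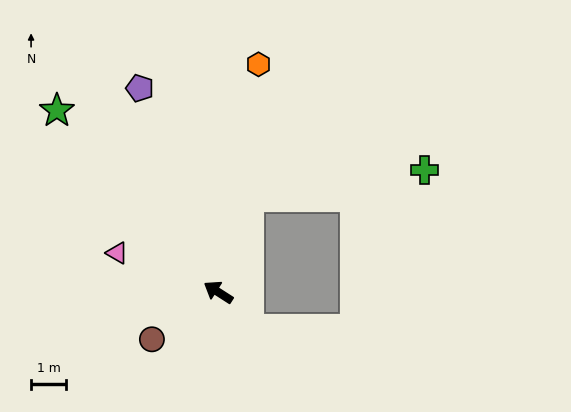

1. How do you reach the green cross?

blocked — turn right 75°, forward 2.8 m, then turn right 63°, forward 5.0 m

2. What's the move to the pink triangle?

turn left 11°, forward 3.1 m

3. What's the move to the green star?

turn right 16°, forward 6.9 m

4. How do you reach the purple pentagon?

turn right 36°, forward 6.2 m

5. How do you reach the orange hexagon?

turn right 67°, forward 6.5 m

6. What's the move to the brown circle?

turn left 68°, forward 2.3 m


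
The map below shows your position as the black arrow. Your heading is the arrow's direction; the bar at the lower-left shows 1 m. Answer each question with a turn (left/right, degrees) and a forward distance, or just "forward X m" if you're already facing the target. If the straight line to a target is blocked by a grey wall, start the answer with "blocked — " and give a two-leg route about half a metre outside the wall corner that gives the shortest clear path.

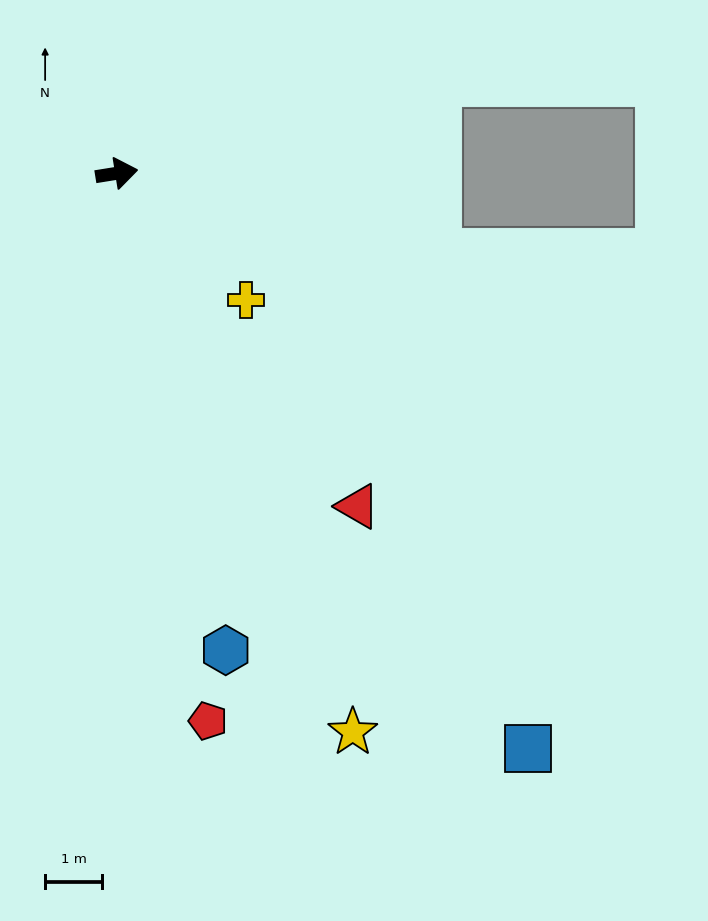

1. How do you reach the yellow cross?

turn right 54°, forward 3.2 m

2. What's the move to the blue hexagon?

turn right 86°, forward 8.5 m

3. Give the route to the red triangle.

turn right 63°, forward 7.2 m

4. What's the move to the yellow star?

turn right 76°, forward 10.6 m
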